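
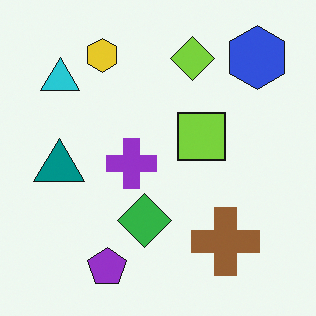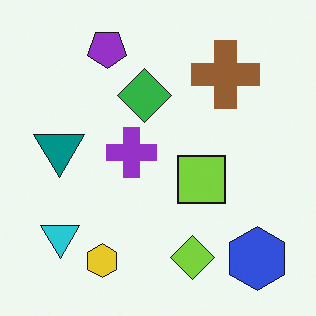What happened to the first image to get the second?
The image was flipped vertically (top ↔ bottom).

The purple pentagon is in the bottom of the first image and the top of the second — shapes on opposite sides of the horizontal midline have swapped in a mirror flip.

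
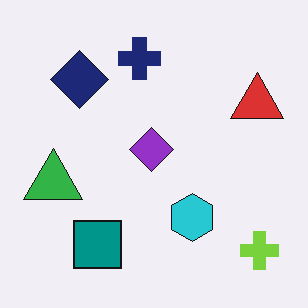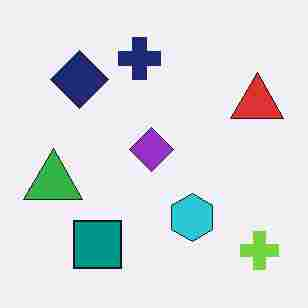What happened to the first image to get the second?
The transformation is: heavily JPEG-compressed with obvious blocking artifacts.

Blocky 8×8 compression artifacts appear around shape edges and the flat background shows ringing — characteristic JPEG degradation.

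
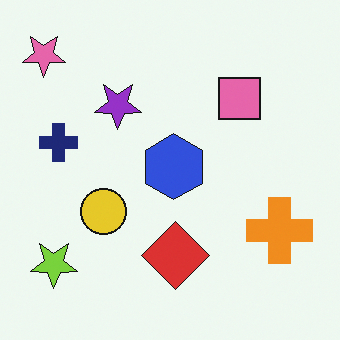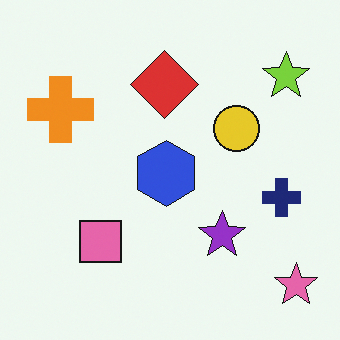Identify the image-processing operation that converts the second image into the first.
The first image is the second rotated 180°.

The pink star sits in the bottom-right of the second image and the top-left of the first — consistent with a whole-image 180° rotation.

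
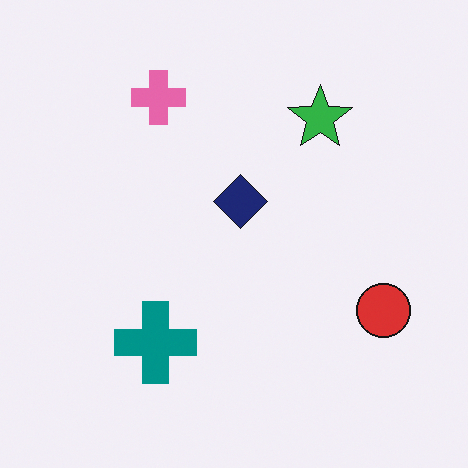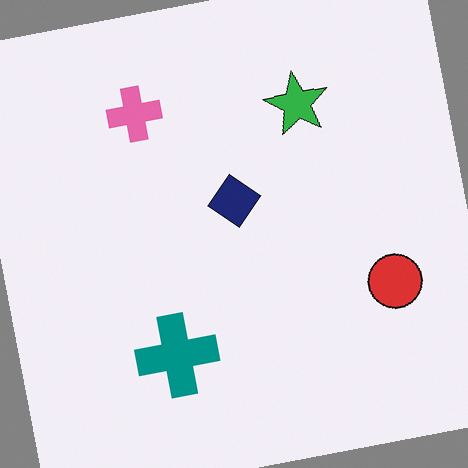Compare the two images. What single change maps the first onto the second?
The image was rotated counter-clockwise by a few degrees.

Every shape is tilted by the same angle and the image corners show triangular fill wedges — a whole-image rotation by a non-right angle.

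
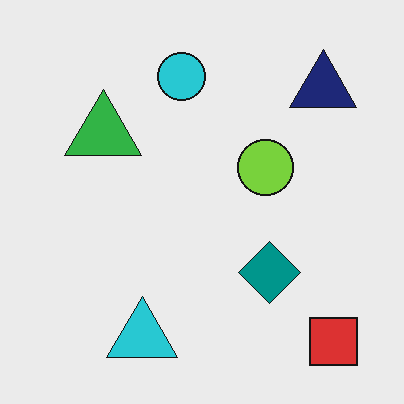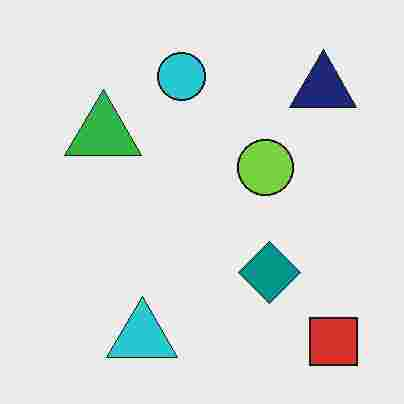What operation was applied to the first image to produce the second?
It was heavily JPEG-compressed with obvious blocking artifacts.

Blocky 8×8 compression artifacts appear around shape edges and the flat background shows ringing — characteristic JPEG degradation.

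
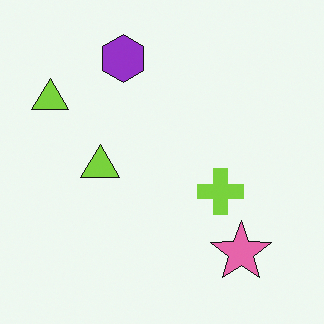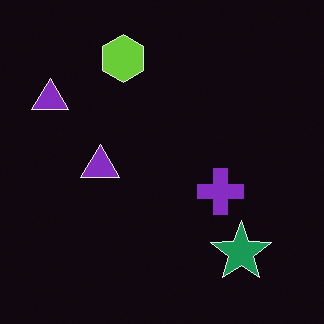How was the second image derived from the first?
The image was color-inverted (negative).

The light background has become dark and every shape's color is its complement — a photographic negative.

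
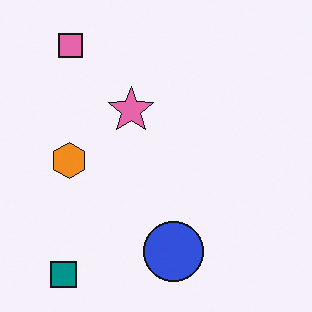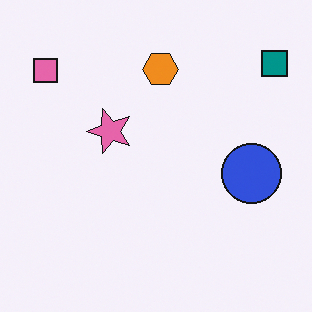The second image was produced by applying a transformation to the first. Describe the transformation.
The transformation is: transposed (reflected across the top-left ↔ bottom-right diagonal).

Shapes have swapped their row and column positions — what was in the top-right is now in the bottom-left — a diagonal reflection.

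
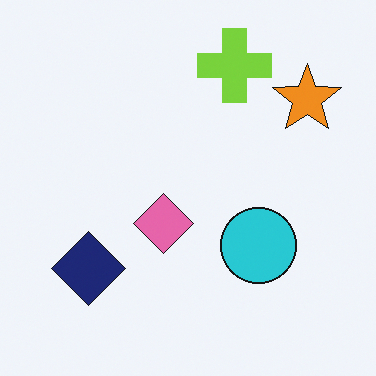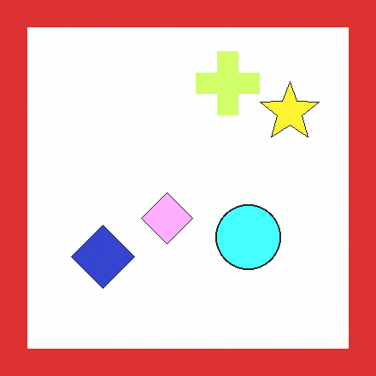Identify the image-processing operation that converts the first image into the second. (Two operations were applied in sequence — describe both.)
This is the original image brightened a lot, then framed with a red border.

Every pixel — background and shapes alike — is uniformly brightened. A solid red frame runs around the edge of the second image, with the content slightly shrunk inside it.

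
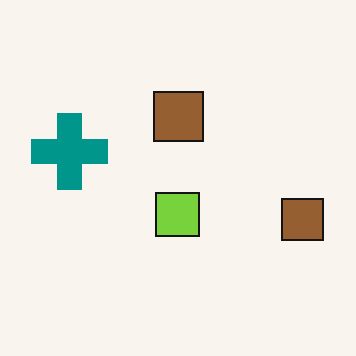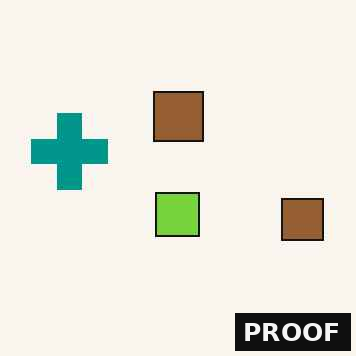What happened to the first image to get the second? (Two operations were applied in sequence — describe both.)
The image was JPEG-compressed with visible artifacts, then watermarked with the text "PROOF" in the lower-right corner.

Blocky 8×8 compression artifacts appear around shape edges and the flat background shows ringing — characteristic JPEG degradation. A dark label reading "PROOF" appears in the lower-right corner.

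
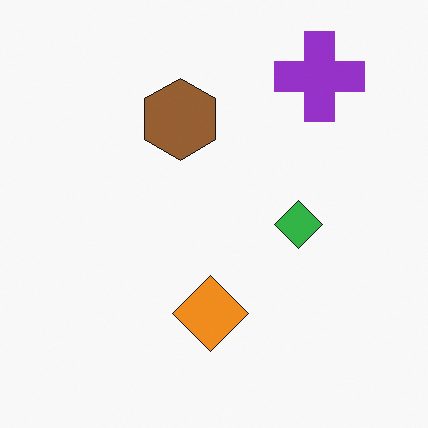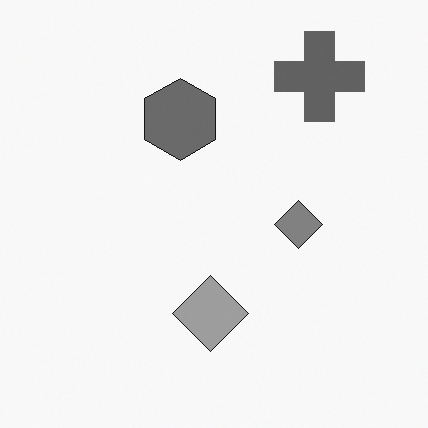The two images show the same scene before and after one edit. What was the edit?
The transformation is: converted to grayscale.

All color is removed — every shape is now a shade of grey.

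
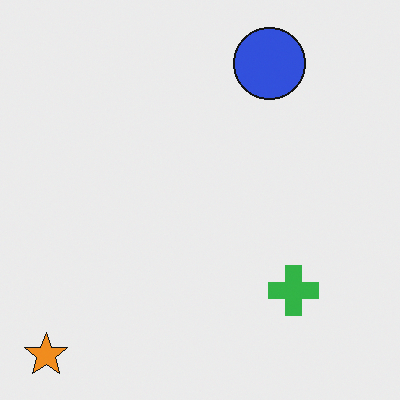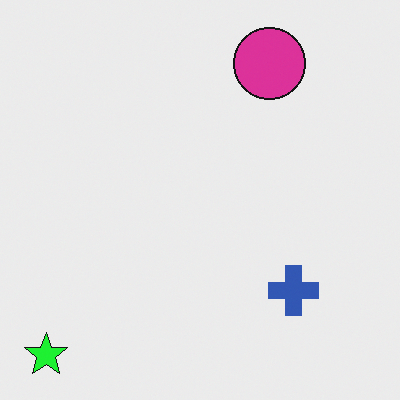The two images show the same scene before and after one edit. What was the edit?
Hue-shifted through roughly a third of the color wheel.

Every shape's color has rotated by the same amount around the hue wheel — a uniform hue shift.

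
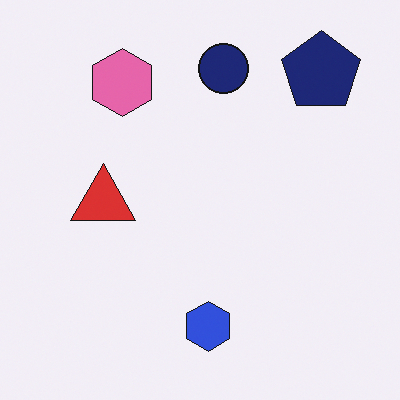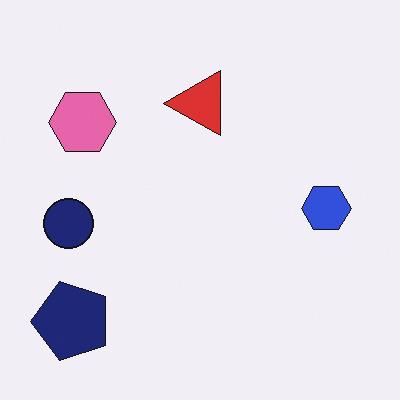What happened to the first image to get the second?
Transposed (reflected across the top-left ↔ bottom-right diagonal).

Shapes have swapped their row and column positions — what was in the top-right is now in the bottom-left — a diagonal reflection.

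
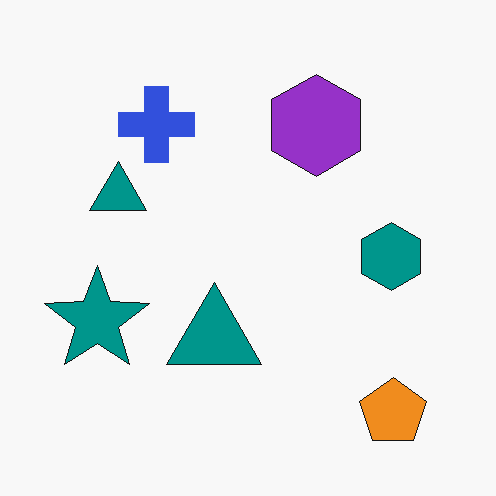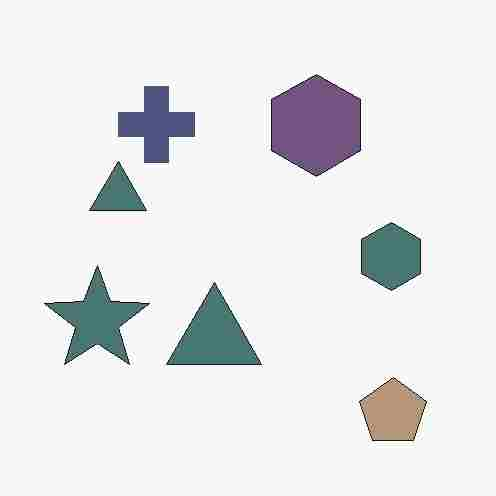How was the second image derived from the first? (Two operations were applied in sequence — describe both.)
The transformation is: heavily desaturated, then degraded with heavy JPEG compression.

All colors are more muted and greyish — a global saturation change. Blocky 8×8 compression artifacts appear around shape edges and the flat background shows ringing — characteristic JPEG degradation.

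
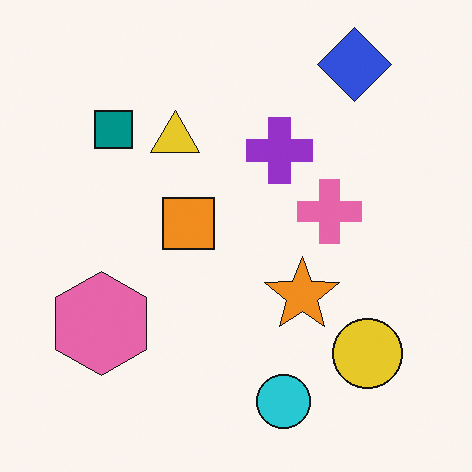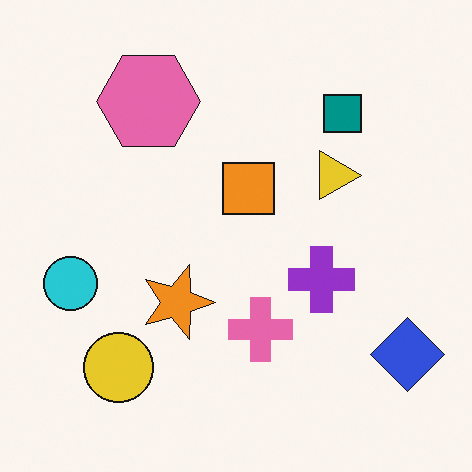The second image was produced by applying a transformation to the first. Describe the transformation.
The second image is the first rotated 90° clockwise.

The blue diamond sits in the top-right of the first image and the bottom-right of the second — consistent with a whole-image 90° clockwise rotation.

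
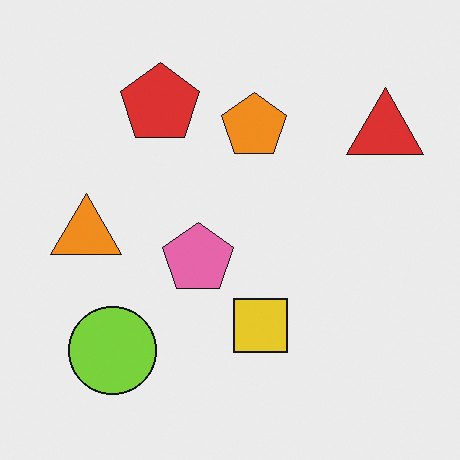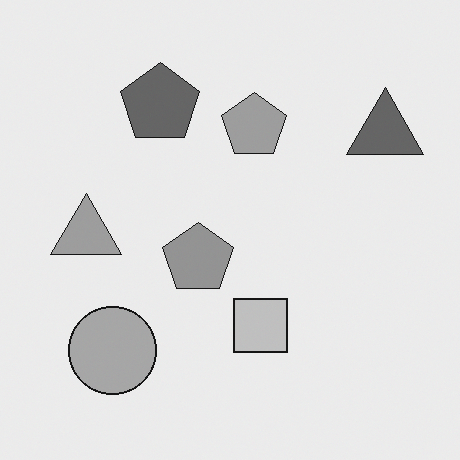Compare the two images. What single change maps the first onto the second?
It was converted to grayscale.

All color is removed — every shape is now a shade of grey.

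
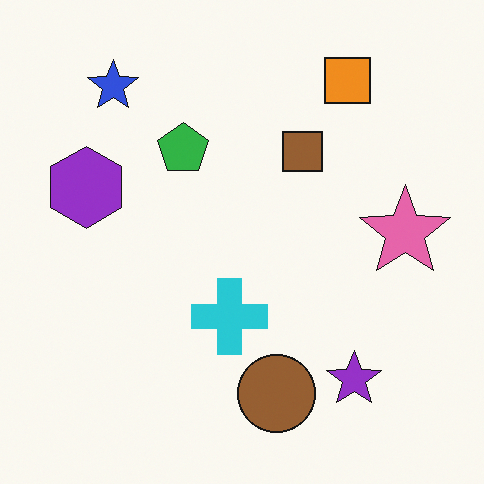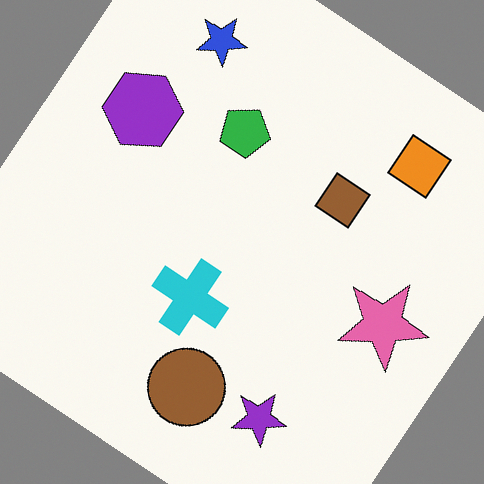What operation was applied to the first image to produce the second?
It was rotated clockwise by a large amount — several tens of degrees.

Every shape is tilted by the same angle and the image corners show triangular fill wedges — a whole-image rotation by a non-right angle.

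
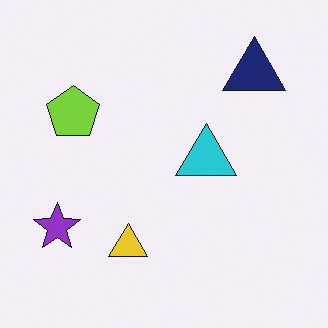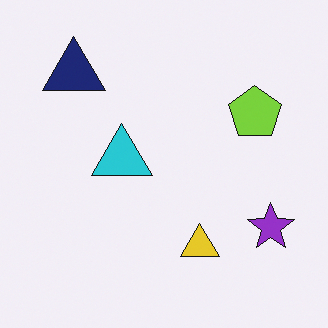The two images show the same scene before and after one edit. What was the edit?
Flipped horizontally (left ↔ right).

The purple star is in the bottom-left of the first image and the bottom-right of the second — shapes on opposite sides of the vertical midline have swapped in a mirror flip.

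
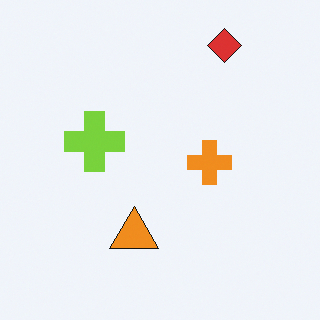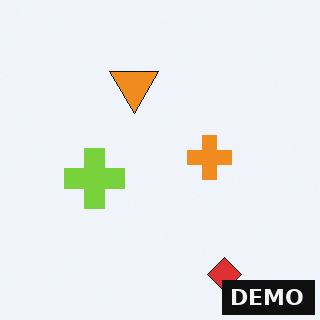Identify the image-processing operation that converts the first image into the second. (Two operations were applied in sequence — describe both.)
This is the original image flipped vertically (top ↔ bottom), then watermarked with the text "DEMO" in the lower-right corner.

The red diamond is in the top-right of the first image and the bottom-right of the second — shapes on opposite sides of the horizontal midline have swapped in a mirror flip. A dark label reading "DEMO" appears in the lower-right corner.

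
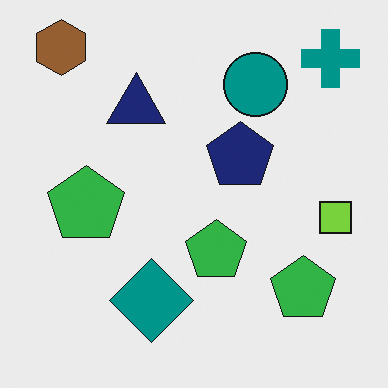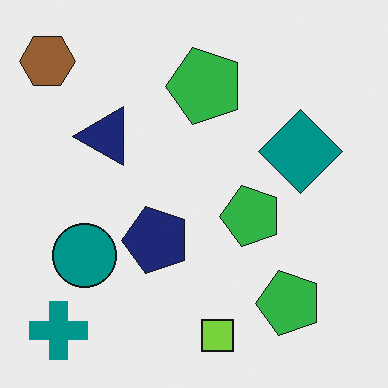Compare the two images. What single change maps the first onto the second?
The second image is the first transposed (reflected across the top-left ↔ bottom-right diagonal).

Shapes have swapped their row and column positions — what was in the top-right is now in the bottom-left — a diagonal reflection.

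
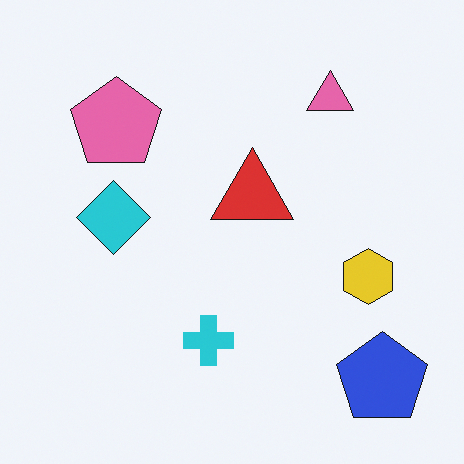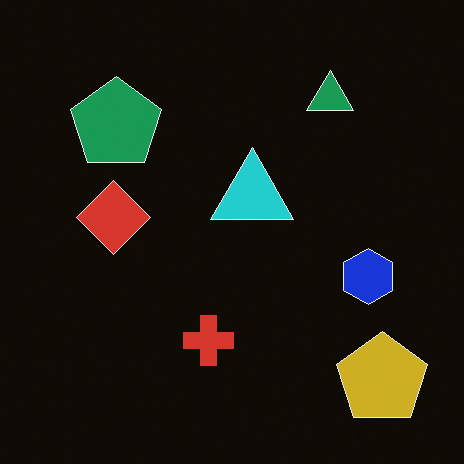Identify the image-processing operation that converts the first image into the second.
Color-inverted (negative).

The light background has become dark and every shape's color is its complement — a photographic negative.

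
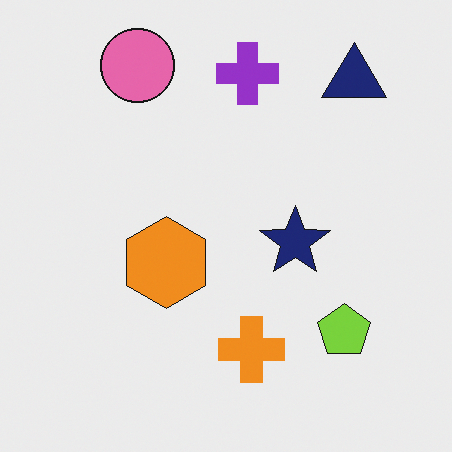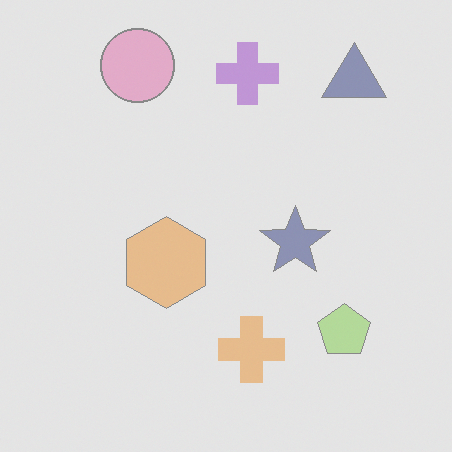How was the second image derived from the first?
The image was washed out (contrast reduced).

Tones are pushed toward mid-grey across the whole image — a global contrast change.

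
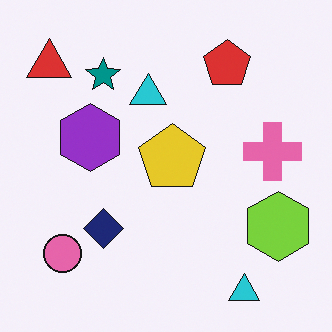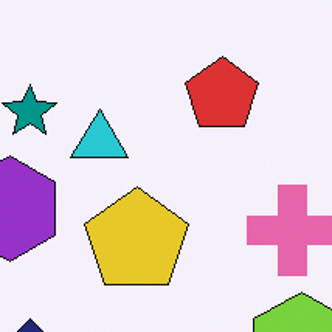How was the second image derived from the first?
The second image is the first cropped to a modestly smaller region and rescaled.

The visible shapes are larger and the field of view is narrower; shapes near the original edges may be partly or wholly outside the frame — a crop-and-rescale.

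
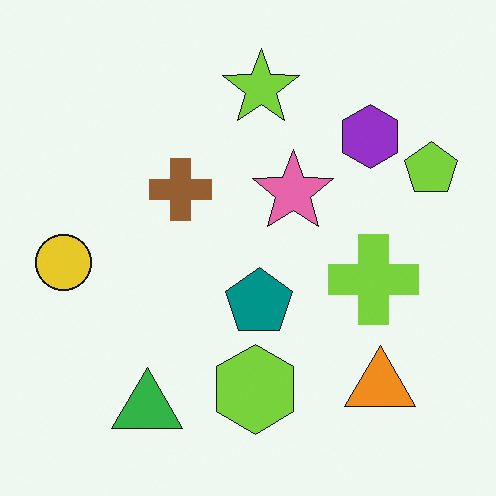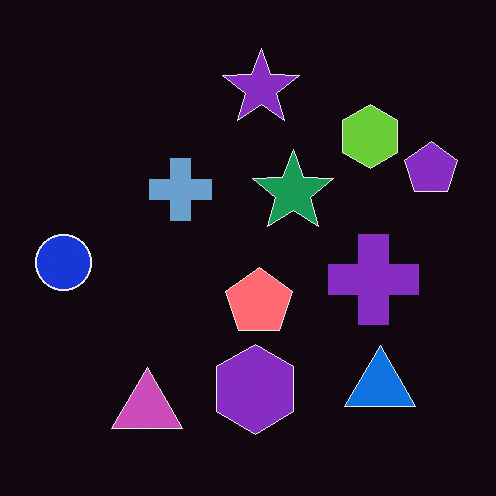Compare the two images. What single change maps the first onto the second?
The second image is the first color-inverted (negative).

The light background has become dark and every shape's color is its complement — a photographic negative.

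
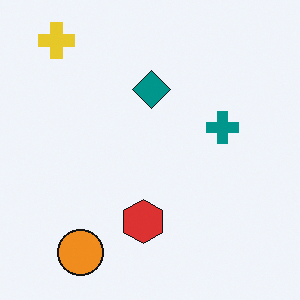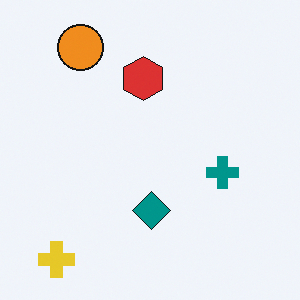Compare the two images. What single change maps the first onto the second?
It was flipped vertically (top ↔ bottom).

The yellow cross is in the top-left of the first image and the bottom-left of the second — shapes on opposite sides of the horizontal midline have swapped in a mirror flip.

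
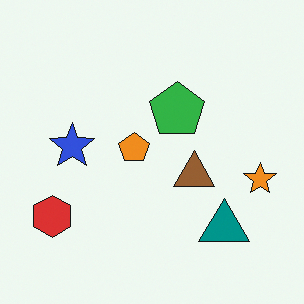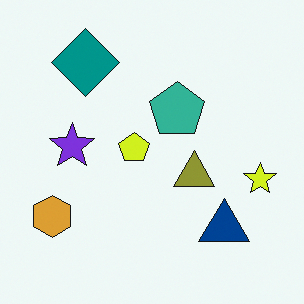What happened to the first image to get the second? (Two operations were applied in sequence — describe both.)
The transformation is: hue-shifted slightly, then overlaid with an additional teal diamond.

Every shape's color has rotated by the same amount around the hue wheel — a uniform hue shift. A teal diamond appears in the second image that is absent from the first.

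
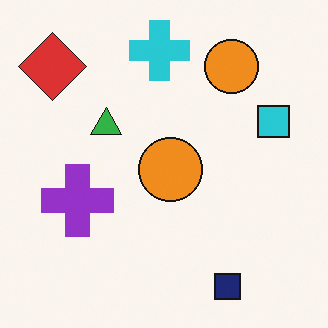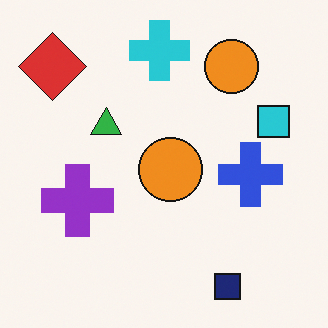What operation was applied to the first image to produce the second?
It was overlaid with an additional blue cross.

A blue cross appears in the second image that is absent from the first.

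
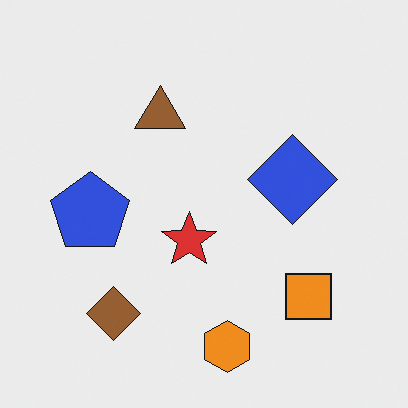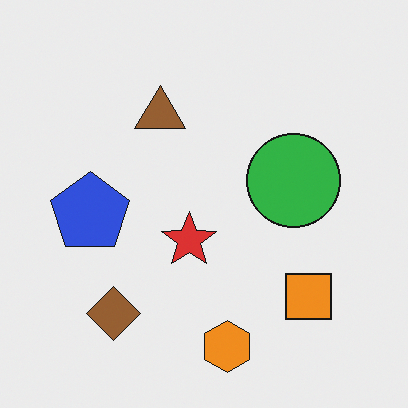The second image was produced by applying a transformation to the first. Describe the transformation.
The image was overlaid with an additional green circle.

A green circle appears in the second image that is absent from the first.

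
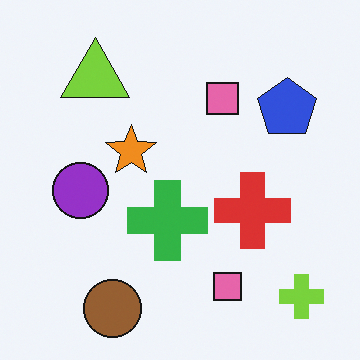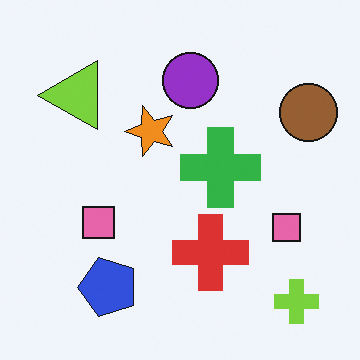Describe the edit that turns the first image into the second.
The transformation is: transposed (reflected across the top-left ↔ bottom-right diagonal).

Shapes have swapped their row and column positions — what was in the top-right is now in the bottom-left — a diagonal reflection.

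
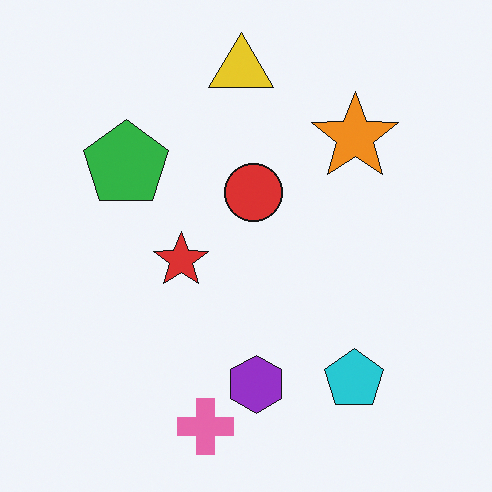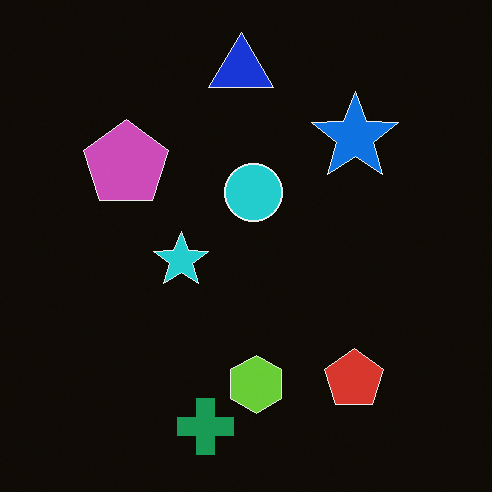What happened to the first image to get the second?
It was color-inverted (negative).

The light background has become dark and every shape's color is its complement — a photographic negative.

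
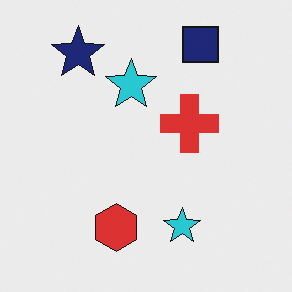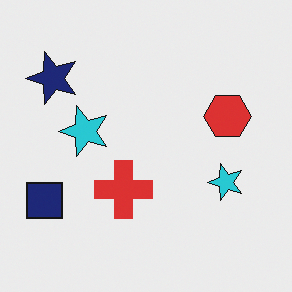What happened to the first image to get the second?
The image was transposed (reflected across the top-left ↔ bottom-right diagonal).

Shapes have swapped their row and column positions — what was in the top-right is now in the bottom-left — a diagonal reflection.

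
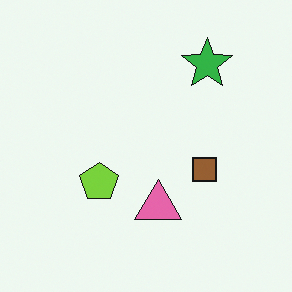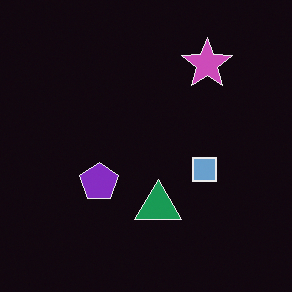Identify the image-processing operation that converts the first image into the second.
It was color-inverted (negative).

The light background has become dark and every shape's color is its complement — a photographic negative.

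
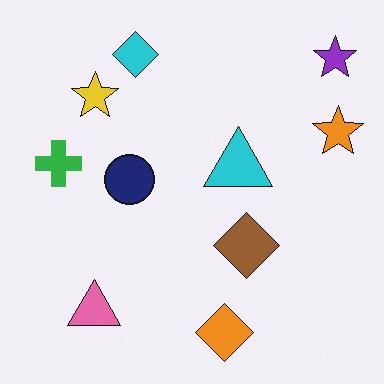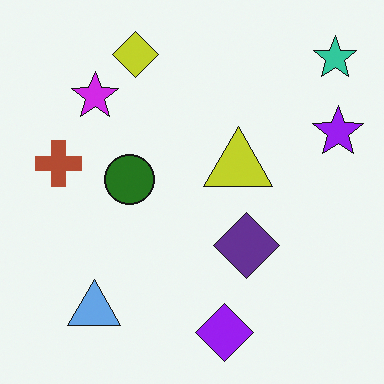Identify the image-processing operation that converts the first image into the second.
Hue-shifted by a large amount.

Every shape's color has rotated by the same amount around the hue wheel — a uniform hue shift.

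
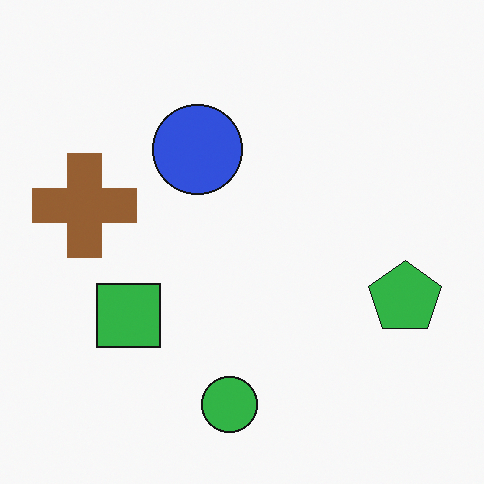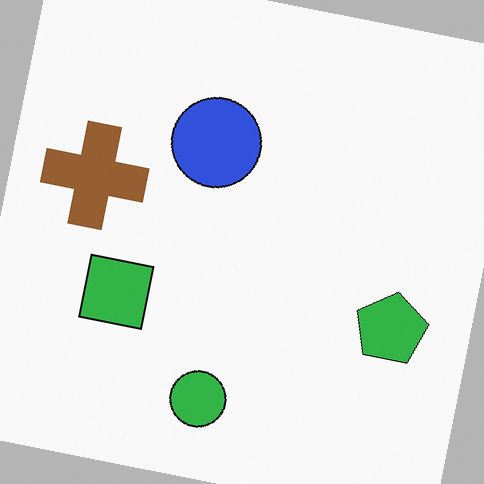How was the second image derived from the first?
It was rotated clockwise by a few degrees.

Every shape is tilted by the same angle and the image corners show triangular fill wedges — a whole-image rotation by a non-right angle.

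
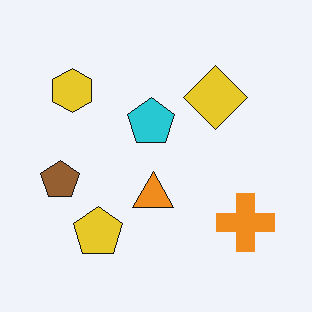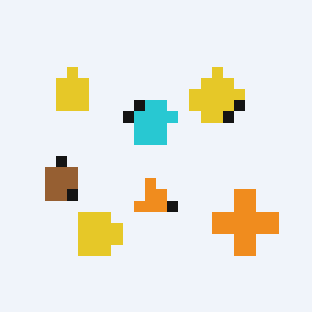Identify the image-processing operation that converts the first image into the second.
It was coarsely pixelated.

Shapes are reduced to large square blocks; fine edges and outlines are lost — a downscale-then-upscale (mosaic) effect.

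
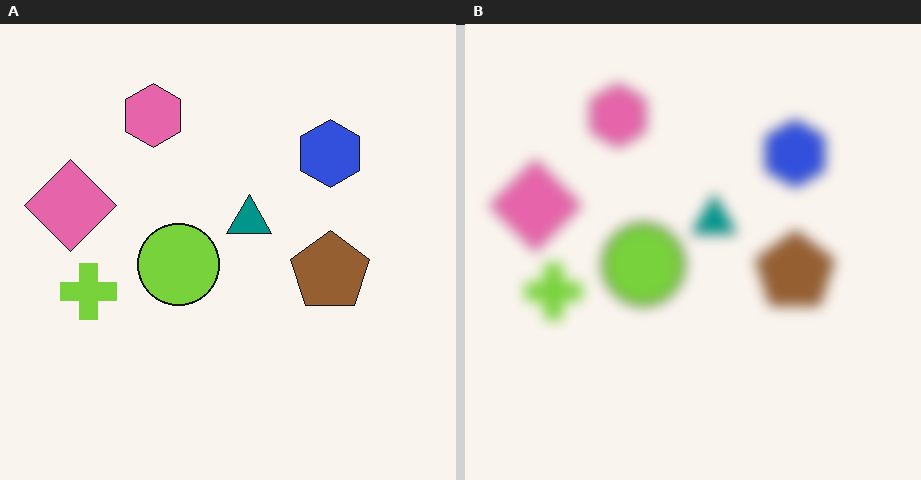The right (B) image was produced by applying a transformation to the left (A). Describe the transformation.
Strongly gaussian-blurred.

Shape edges and outlines are uniformly softened across the whole image.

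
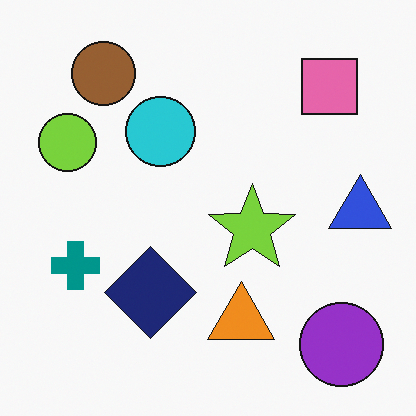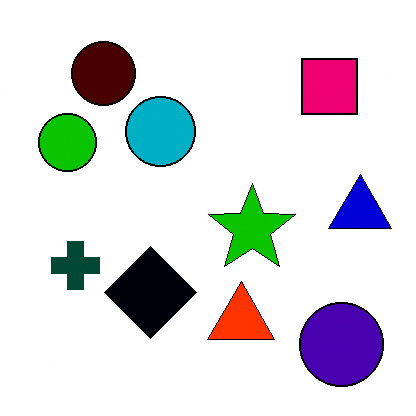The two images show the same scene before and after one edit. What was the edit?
The image was given much higher contrast.

Tones are pushed away from mid-grey across the whole image — a global contrast change.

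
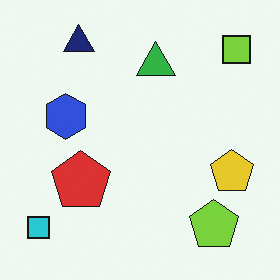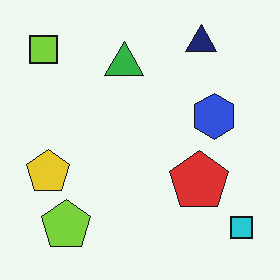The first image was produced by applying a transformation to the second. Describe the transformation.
It was flipped horizontally (left ↔ right).

The cyan square is in the bottom-right of the second image and the bottom-left of the first — shapes on opposite sides of the vertical midline have swapped in a mirror flip.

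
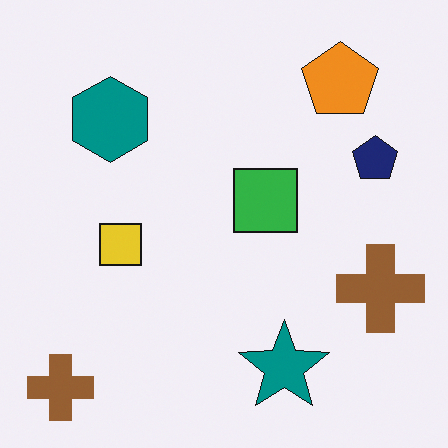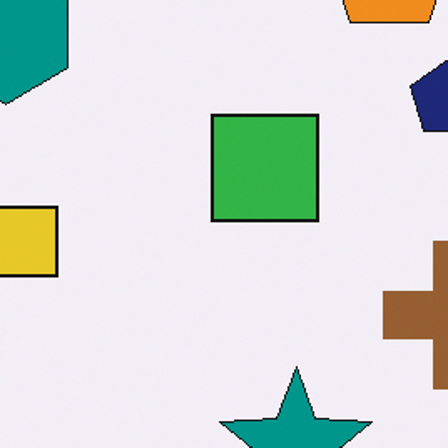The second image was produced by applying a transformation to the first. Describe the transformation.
Cropped tightly and scaled back up.

The visible shapes are larger and the field of view is narrower; shapes near the original edges may be partly or wholly outside the frame — a crop-and-rescale.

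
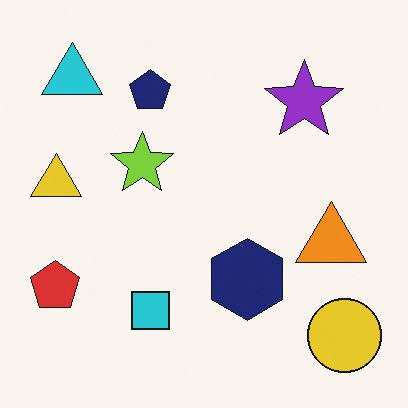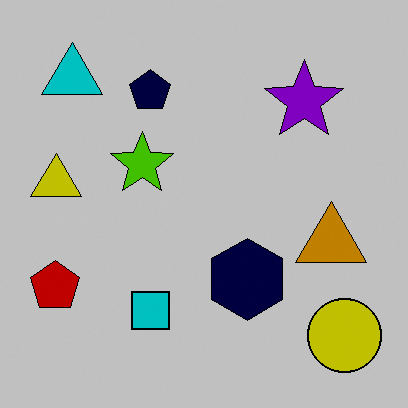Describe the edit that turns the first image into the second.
This is the original image aggressively posterized.

Each flat color has snapped to a coarser quantized level — most visibly, the near-white background has dropped to a flat grey.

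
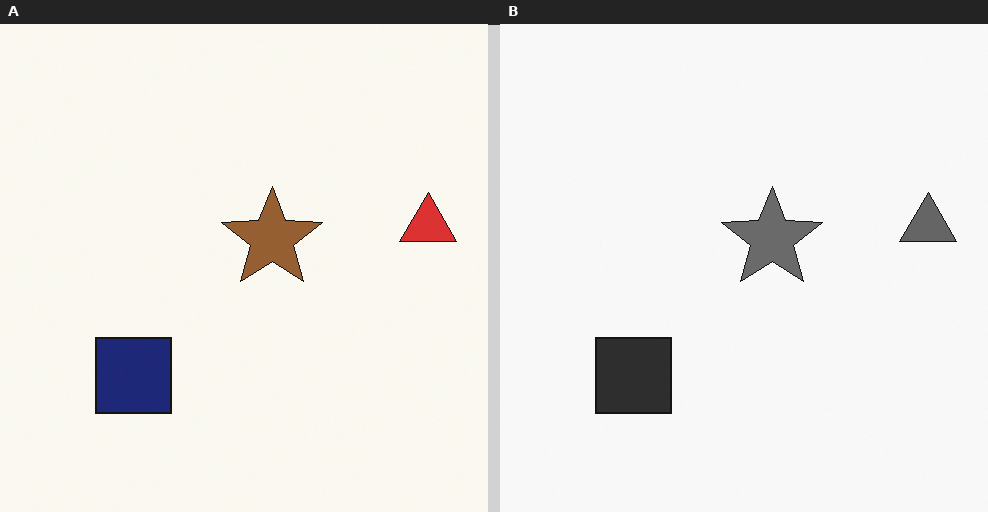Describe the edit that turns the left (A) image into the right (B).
The right (B) image is the left (A) converted to grayscale.

All color is removed — every shape is now a shade of grey.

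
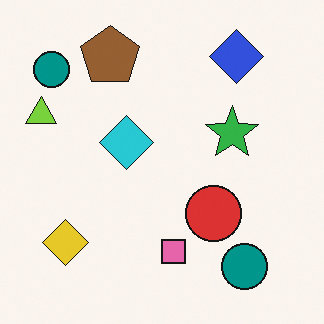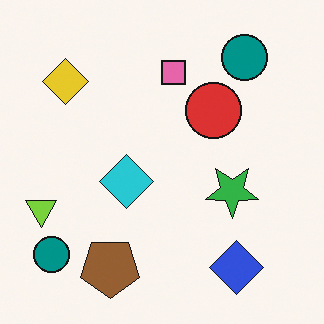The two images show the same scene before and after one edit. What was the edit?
The transformation is: flipped vertically (top ↔ bottom).

The blue diamond is in the top-right of the first image and the bottom-right of the second — shapes on opposite sides of the horizontal midline have swapped in a mirror flip.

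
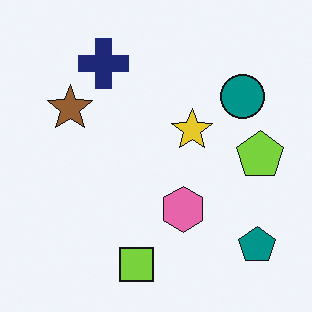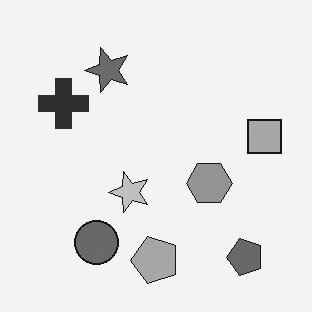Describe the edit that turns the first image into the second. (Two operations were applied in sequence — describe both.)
The image was converted to grayscale, then transposed (reflected across the top-left ↔ bottom-right diagonal).

All color is removed — every shape is now a shade of grey. Shapes have swapped their row and column positions — what was in the top-right is now in the bottom-left — a diagonal reflection.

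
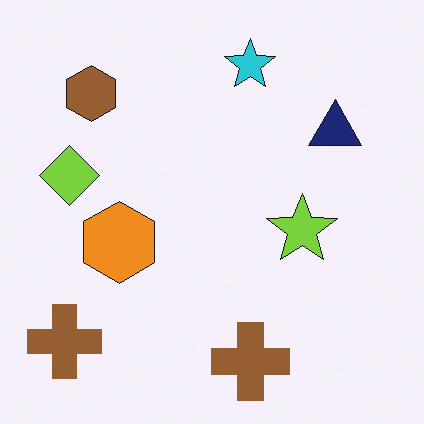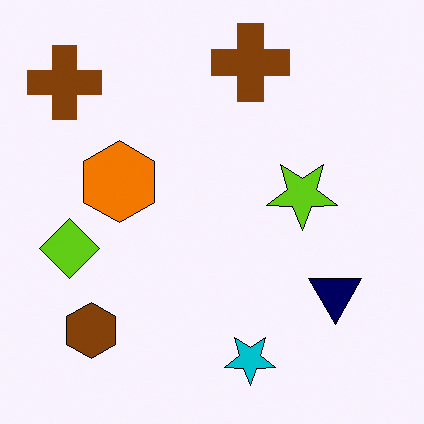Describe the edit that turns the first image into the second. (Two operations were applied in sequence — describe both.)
The image was flipped vertically (top ↔ bottom), then given slightly increased contrast.

The cyan star is in the top of the first image and the bottom of the second — shapes on opposite sides of the horizontal midline have swapped in a mirror flip. Tones are pushed away from mid-grey across the whole image — a global contrast change.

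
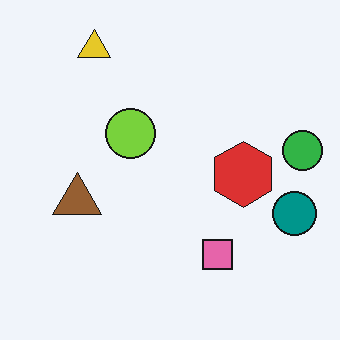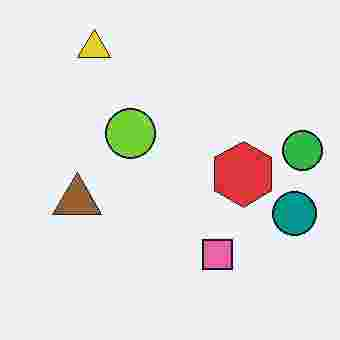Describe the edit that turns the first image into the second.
The image was heavily JPEG-compressed with obvious blocking artifacts.

Blocky 8×8 compression artifacts appear around shape edges and the flat background shows ringing — characteristic JPEG degradation.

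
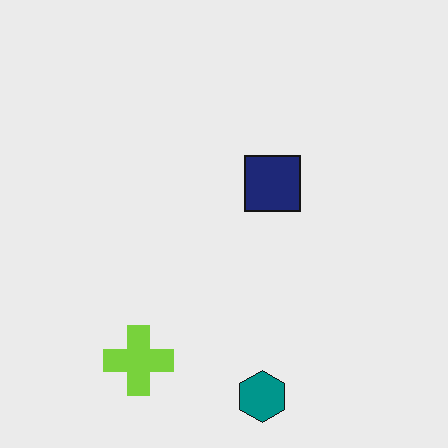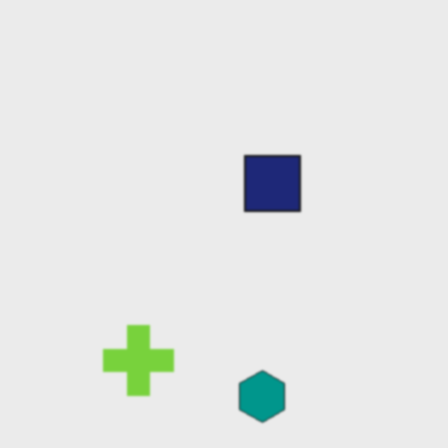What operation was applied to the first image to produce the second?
The transformation is: lightly blurred.

Shape edges and outlines are uniformly softened across the whole image.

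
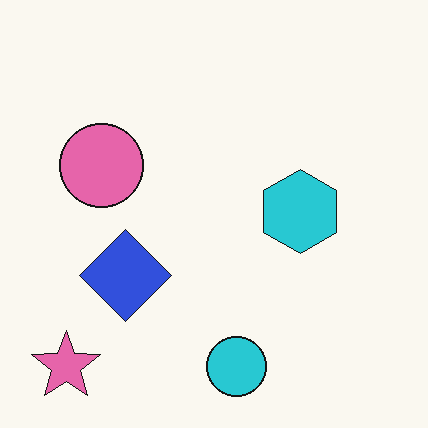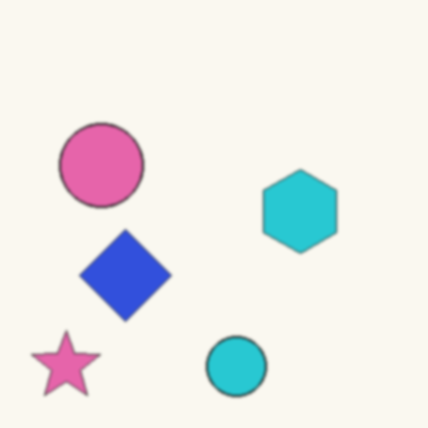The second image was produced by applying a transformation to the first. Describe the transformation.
It was slightly softened.

Shape edges and outlines are uniformly softened across the whole image.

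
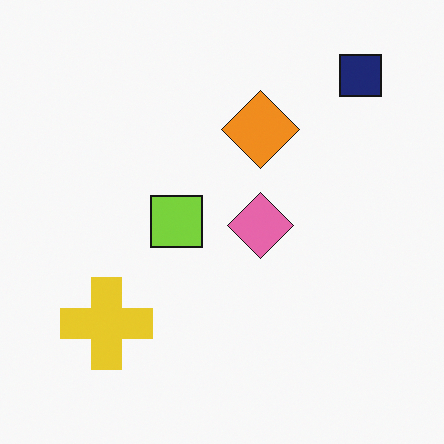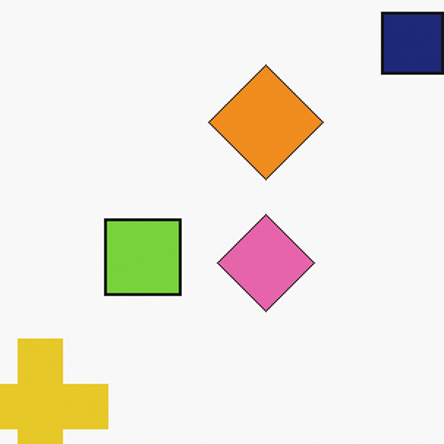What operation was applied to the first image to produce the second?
The image was cropped to a modestly smaller region and rescaled.

The visible shapes are larger and the field of view is narrower; shapes near the original edges may be partly or wholly outside the frame — a crop-and-rescale.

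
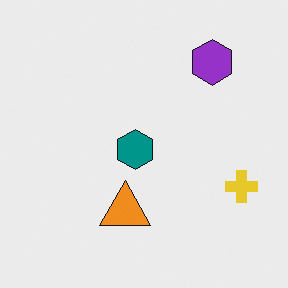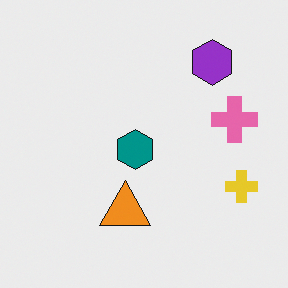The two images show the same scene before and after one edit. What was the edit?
It was overlaid with an additional pink cross.

A pink cross appears in the second image that is absent from the first.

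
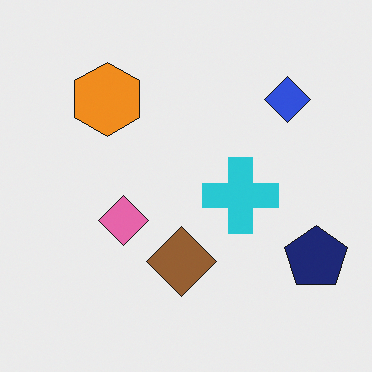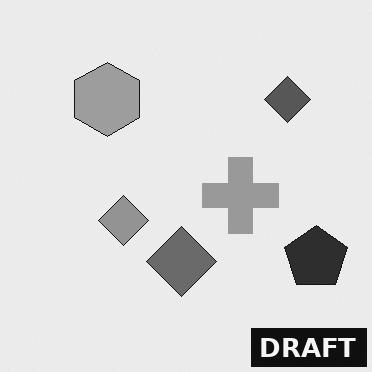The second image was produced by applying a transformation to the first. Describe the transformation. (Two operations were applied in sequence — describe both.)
The second image is the first converted to grayscale, then watermarked with the text "DRAFT" in the lower-right corner.

All color is removed — every shape is now a shade of grey. A dark label reading "DRAFT" appears in the lower-right corner.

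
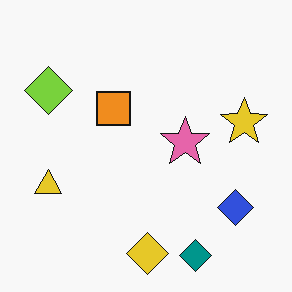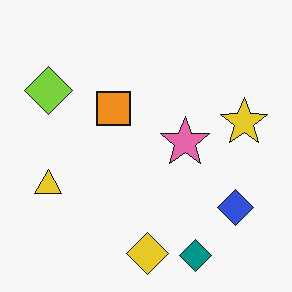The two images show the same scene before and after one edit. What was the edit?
This is the original image JPEG-compressed with visible artifacts.

Blocky 8×8 compression artifacts appear around shape edges and the flat background shows ringing — characteristic JPEG degradation.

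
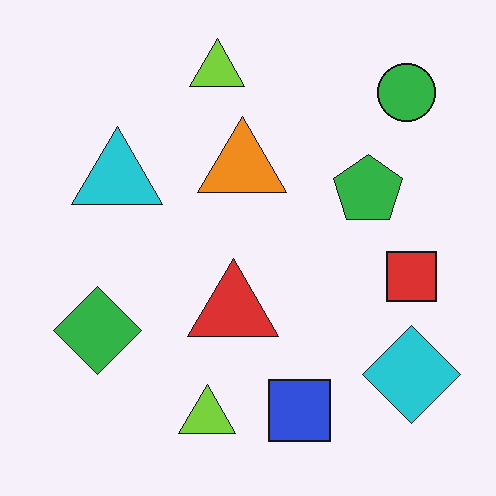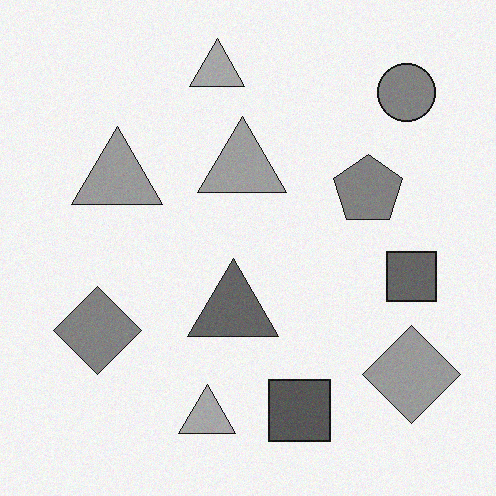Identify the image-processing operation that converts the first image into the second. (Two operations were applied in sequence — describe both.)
Converted to grayscale, then degraded with light additive noise.

All color is removed — every shape is now a shade of grey. Random speckle covers the whole image, including the flat background.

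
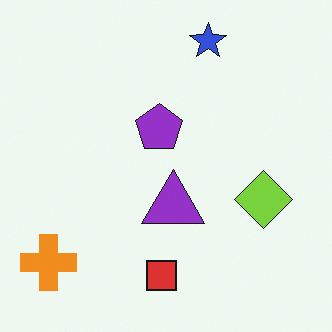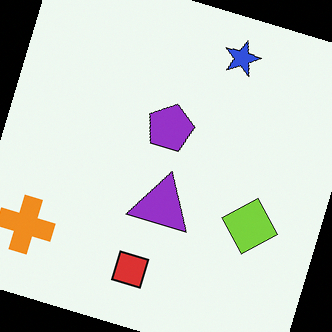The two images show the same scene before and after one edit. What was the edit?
The second image is the first rotated clockwise by a clearly visible amount.

Every shape is tilted by the same angle and the image corners show triangular fill wedges — a whole-image rotation by a non-right angle.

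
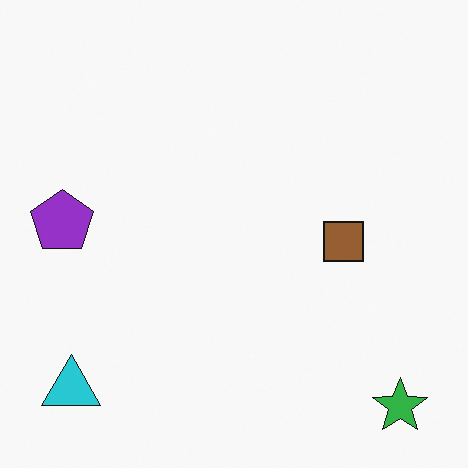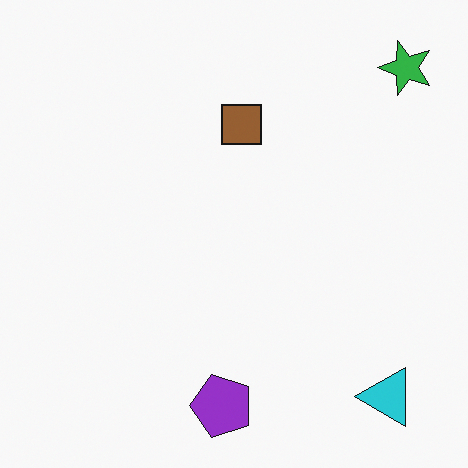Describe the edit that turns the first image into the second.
It was rotated 90° counter-clockwise.

The green star sits in the bottom-right of the first image and the top-right of the second — consistent with a whole-image 90° counter-clockwise rotation.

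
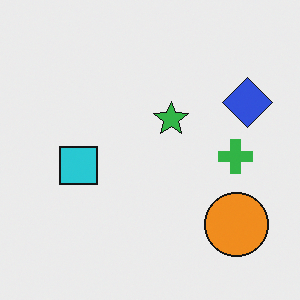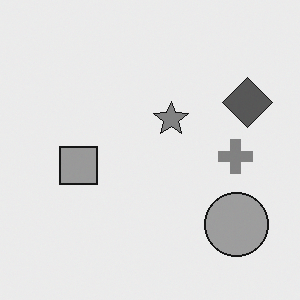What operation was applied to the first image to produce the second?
This is the original image converted to grayscale.

All color is removed — every shape is now a shade of grey.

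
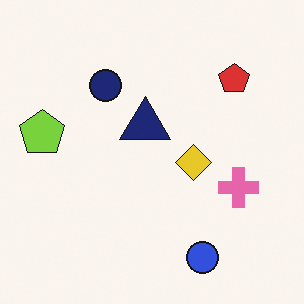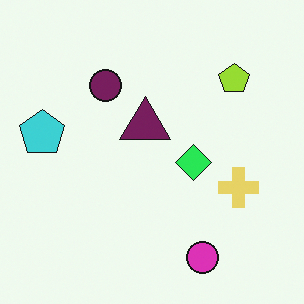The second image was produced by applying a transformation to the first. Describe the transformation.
The second image is the first hue-shifted through roughly a third of the color wheel.

Every shape's color has rotated by the same amount around the hue wheel — a uniform hue shift.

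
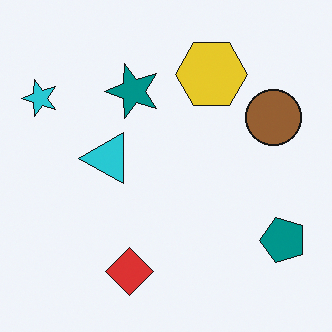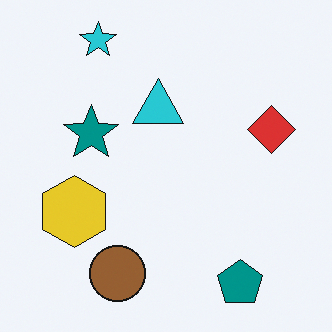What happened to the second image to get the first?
Transposed (reflected across the top-left ↔ bottom-right diagonal).

Shapes have swapped their row and column positions — what was in the top-right is now in the bottom-left — a diagonal reflection.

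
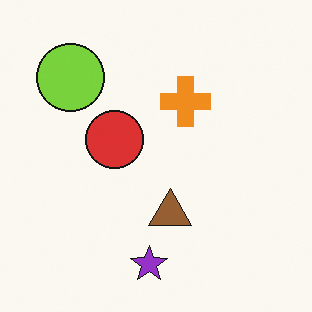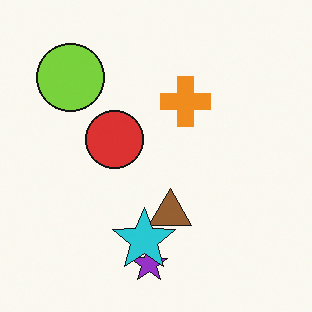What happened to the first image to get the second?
Overlaid with an additional cyan star.

A cyan star appears in the second image that is absent from the first.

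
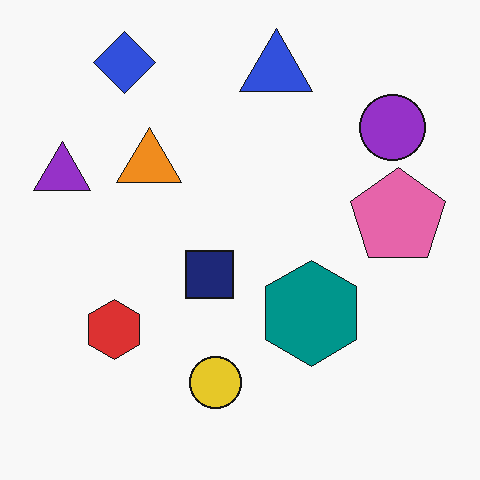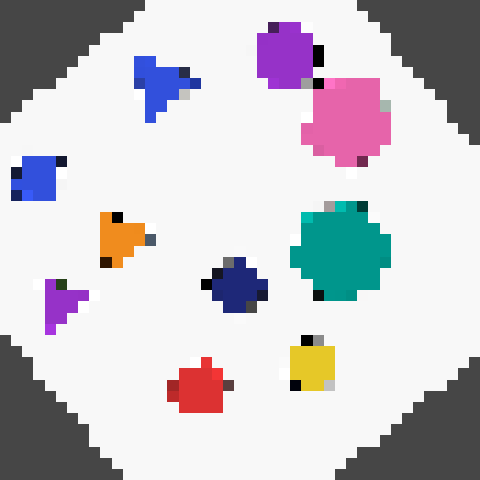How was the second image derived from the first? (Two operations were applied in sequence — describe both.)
The transformation is: rotated counter-clockwise by a large amount — several tens of degrees, then heavily pixelated into large blocks.

Every shape is tilted by the same angle and the image corners show triangular fill wedges — a whole-image rotation by a non-right angle. Shapes are reduced to large square blocks; fine edges and outlines are lost — a downscale-then-upscale (mosaic) effect.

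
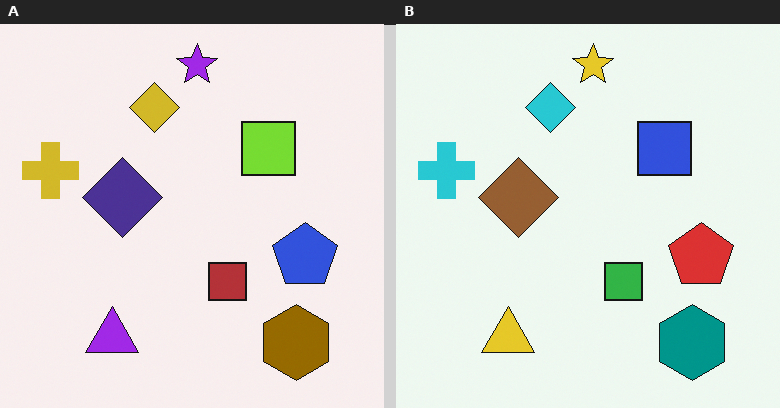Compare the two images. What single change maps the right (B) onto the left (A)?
It was hue-shifted through roughly half the color wheel.

Every shape's color has rotated by the same amount around the hue wheel — a uniform hue shift.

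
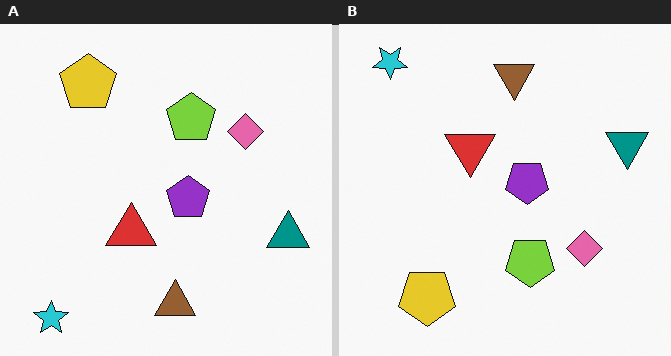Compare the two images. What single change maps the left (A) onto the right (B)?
The right (B) image is the left (A) flipped vertically (top ↔ bottom).

The cyan star is in the bottom-left of the left (A) image and the top-left of the right (B) — shapes on opposite sides of the horizontal midline have swapped in a mirror flip.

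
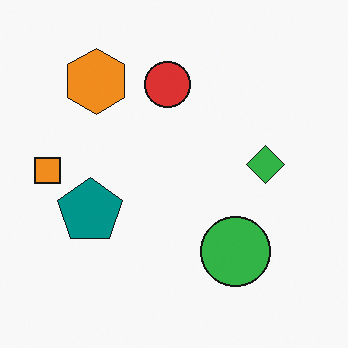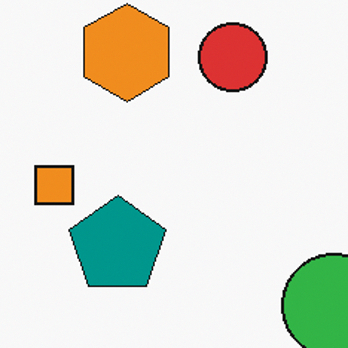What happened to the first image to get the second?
This is the original image cropped slightly and scaled back up.

The visible shapes are larger and the field of view is narrower; shapes near the original edges may be partly or wholly outside the frame — a crop-and-rescale.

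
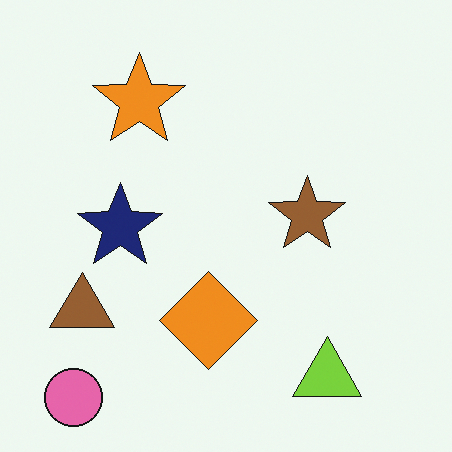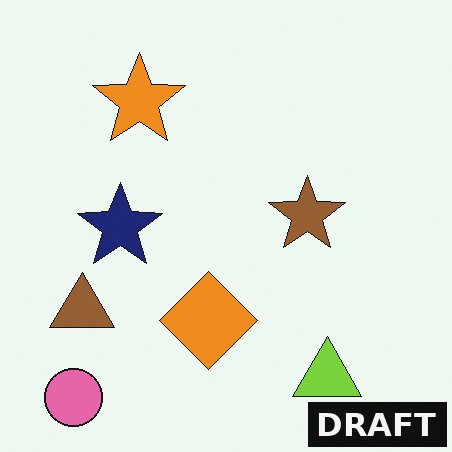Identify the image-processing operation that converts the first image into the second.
It was watermarked with the text "DRAFT" in the lower-right corner.

A dark label reading "DRAFT" appears in the lower-right corner.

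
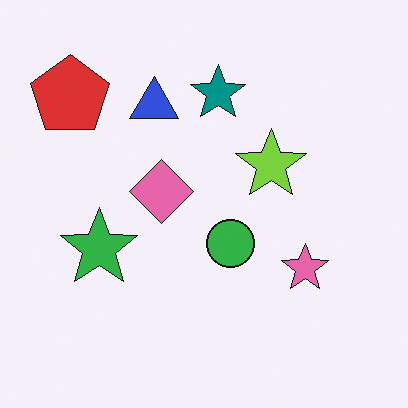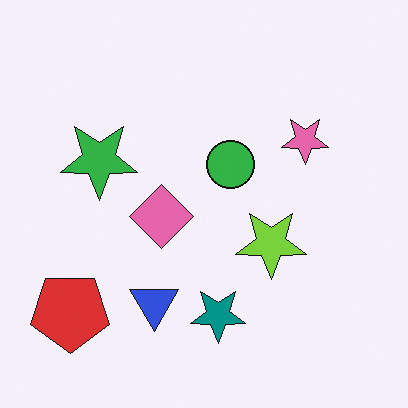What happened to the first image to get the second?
This is the original image flipped vertically (top ↔ bottom).

The teal star is in the top of the first image and the bottom of the second — shapes on opposite sides of the horizontal midline have swapped in a mirror flip.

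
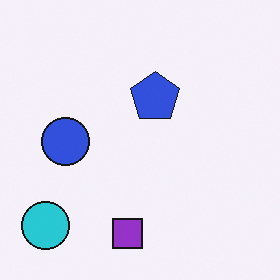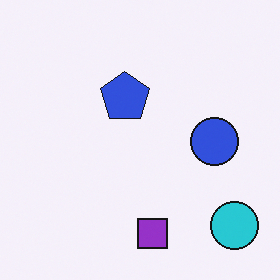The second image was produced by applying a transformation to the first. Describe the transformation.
Flipped horizontally (left ↔ right).

The cyan circle is in the bottom-left of the first image and the bottom-right of the second — shapes on opposite sides of the vertical midline have swapped in a mirror flip.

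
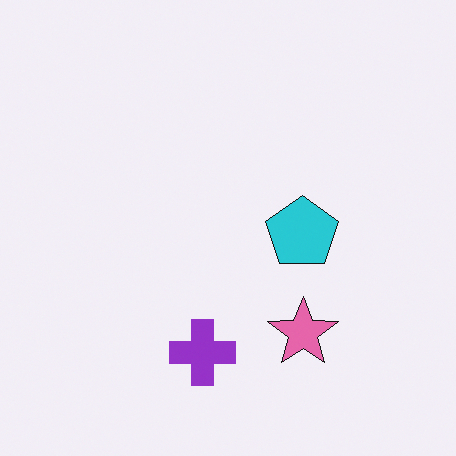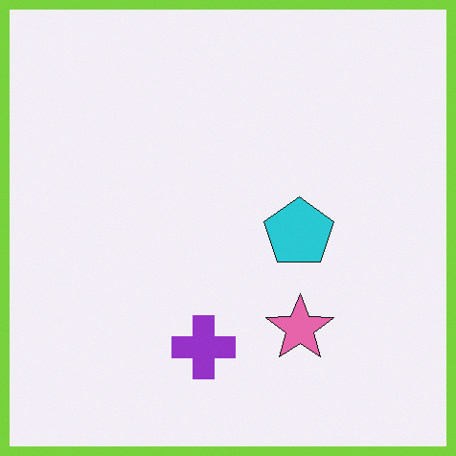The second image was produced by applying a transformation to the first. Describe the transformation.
The second image is the first framed with a lime border.

A solid lime frame runs around the edge of the second image, with the content slightly shrunk inside it.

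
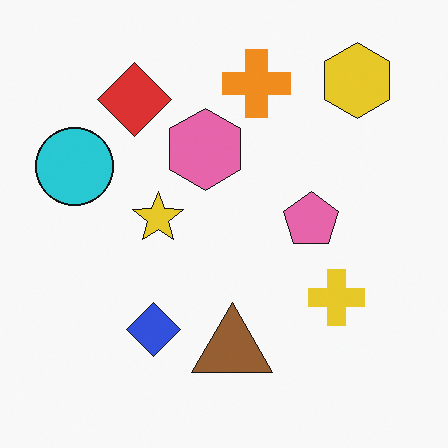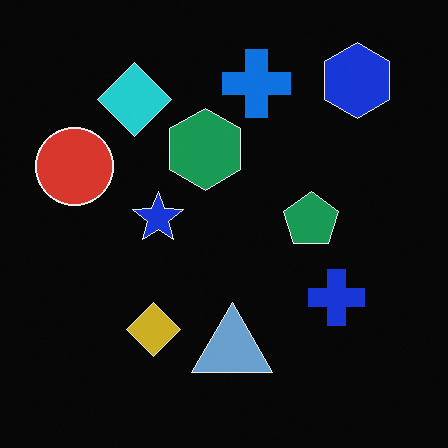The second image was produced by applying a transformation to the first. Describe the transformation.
This is the original image color-inverted (negative).

The light background has become dark and every shape's color is its complement — a photographic negative.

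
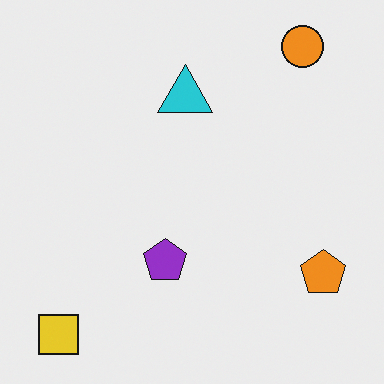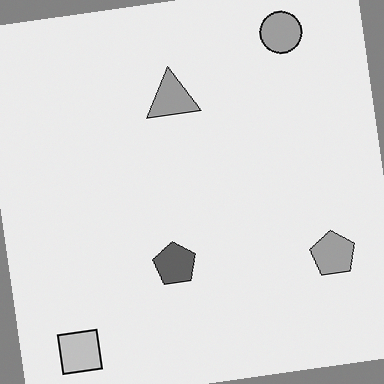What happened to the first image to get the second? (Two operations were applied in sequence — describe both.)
Rotated counter-clockwise by a few degrees, then converted to grayscale.

Every shape is tilted by the same angle and the image corners show triangular fill wedges — a whole-image rotation by a non-right angle. All color is removed — every shape is now a shade of grey.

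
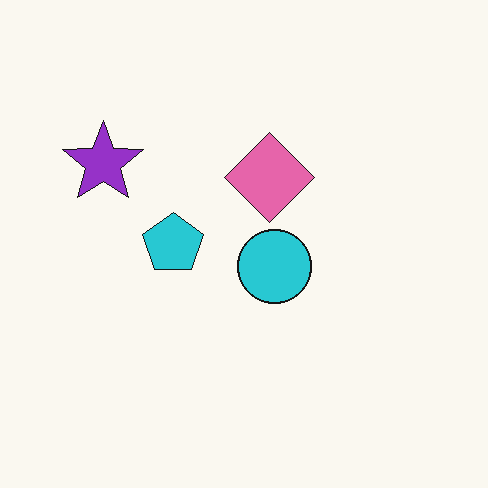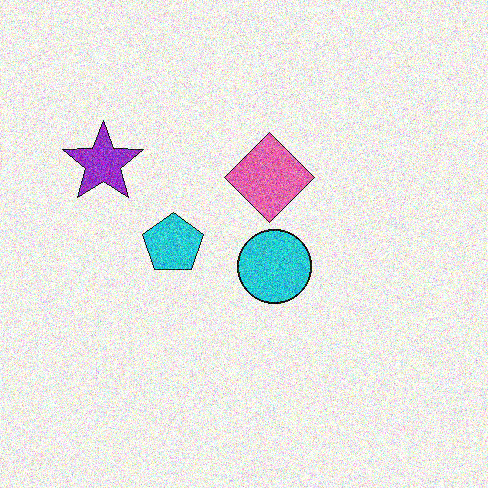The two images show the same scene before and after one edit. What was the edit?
Degraded with a thick layer of grain.

Random speckle covers the whole image, including the flat background.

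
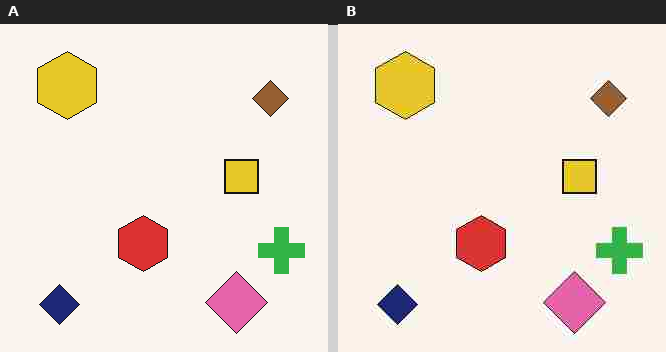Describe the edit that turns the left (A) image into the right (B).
The transformation is: heavily JPEG-compressed with obvious blocking artifacts.

Blocky 8×8 compression artifacts appear around shape edges and the flat background shows ringing — characteristic JPEG degradation.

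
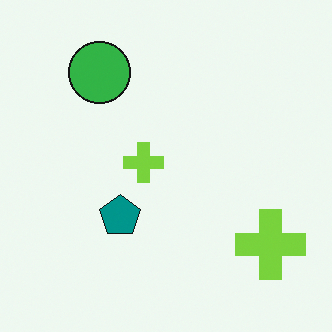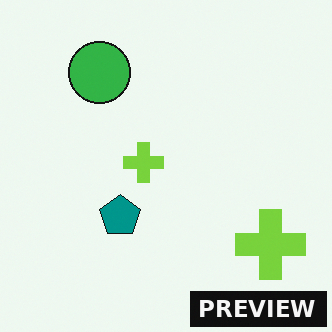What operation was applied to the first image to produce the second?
The second image is the first watermarked with the text "PREVIEW" in the lower-right corner.

A dark label reading "PREVIEW" appears in the lower-right corner.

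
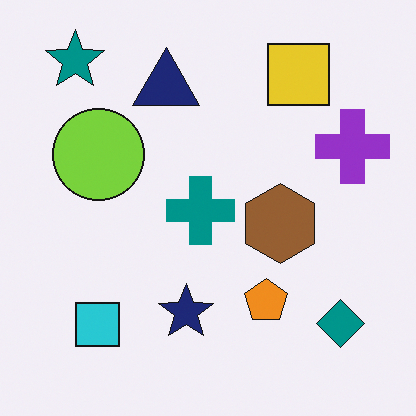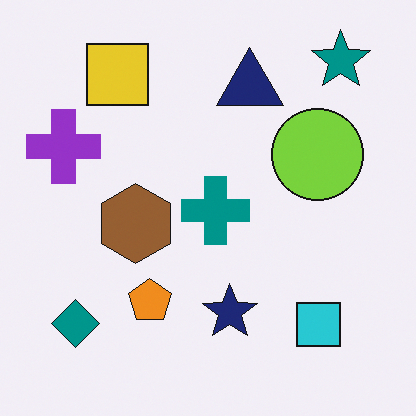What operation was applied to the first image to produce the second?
Flipped horizontally (left ↔ right).

The purple cross is in the right of the first image and the left of the second — shapes on opposite sides of the vertical midline have swapped in a mirror flip.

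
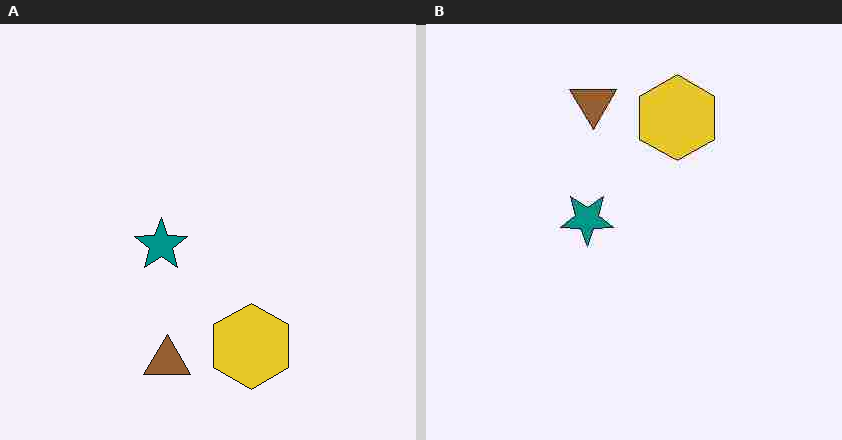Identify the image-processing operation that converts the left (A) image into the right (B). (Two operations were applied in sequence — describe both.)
This is the original image flipped vertically (top ↔ bottom), then heavily JPEG-compressed with obvious blocking artifacts.

The brown triangle is in the bottom of the left (A) image and the top of the right (B) — shapes on opposite sides of the horizontal midline have swapped in a mirror flip. Blocky 8×8 compression artifacts appear around shape edges and the flat background shows ringing — characteristic JPEG degradation.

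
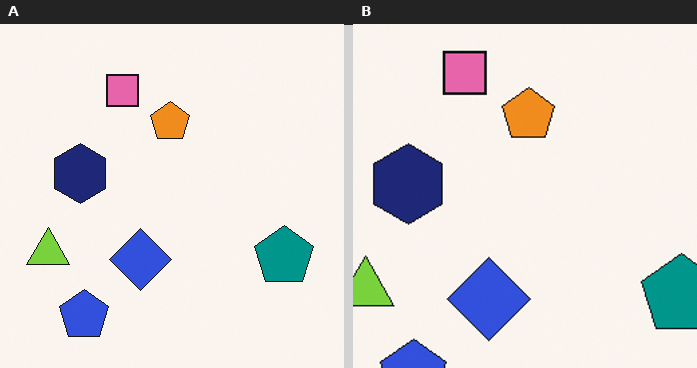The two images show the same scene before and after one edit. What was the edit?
It was cropped slightly and scaled back up.

The visible shapes are larger and the field of view is narrower; shapes near the original edges may be partly or wholly outside the frame — a crop-and-rescale.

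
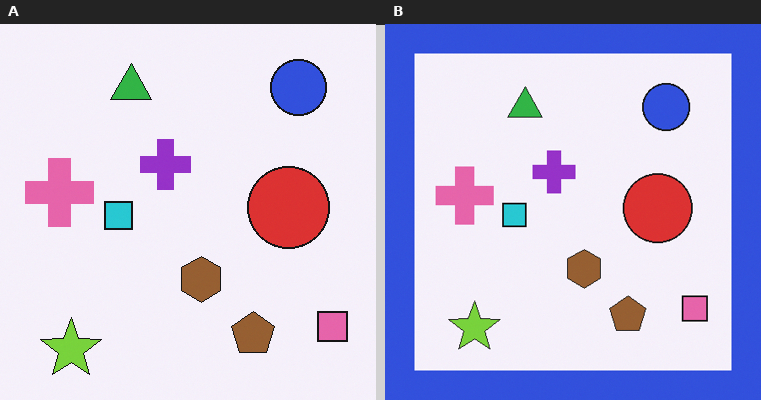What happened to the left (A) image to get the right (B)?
The right (B) image is the left (A) framed with a blue border.

A solid blue frame runs around the edge of the right (B) image, with the content slightly shrunk inside it.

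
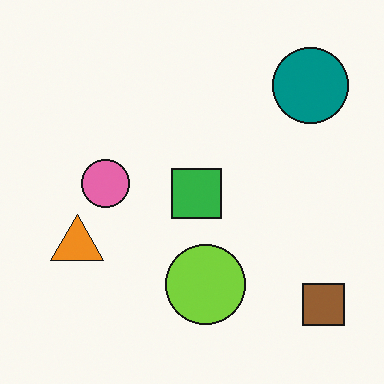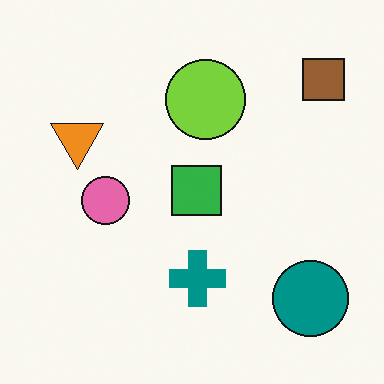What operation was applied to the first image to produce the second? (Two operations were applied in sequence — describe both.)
Flipped vertically (top ↔ bottom), then overlaid with an additional teal cross.

The brown square is in the bottom-right of the first image and the top-right of the second — shapes on opposite sides of the horizontal midline have swapped in a mirror flip. A teal cross appears in the second image that is absent from the first.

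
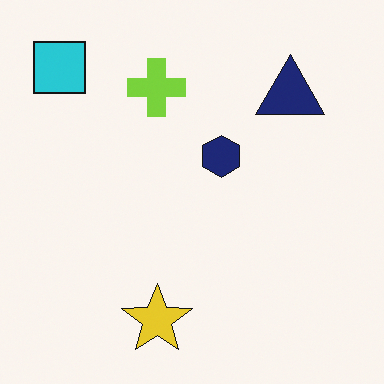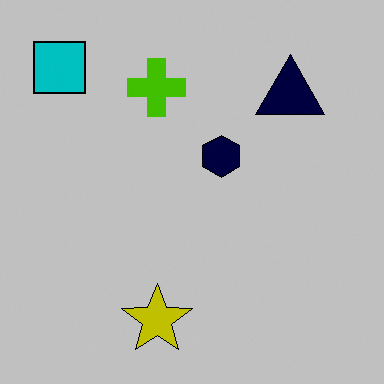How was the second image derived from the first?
It was heavily posterized to just a handful of flat colors.

Each flat color has snapped to a coarser quantized level — most visibly, the near-white background has dropped to a flat grey.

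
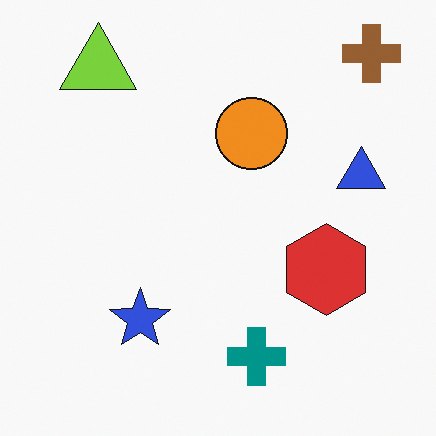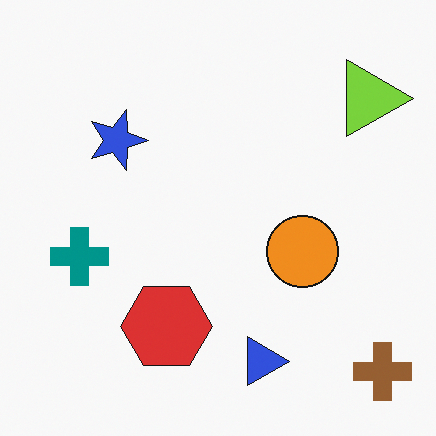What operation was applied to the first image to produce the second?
The second image is the first rotated 90° clockwise.

The brown cross sits in the top-right of the first image and the bottom-right of the second — consistent with a whole-image 90° clockwise rotation.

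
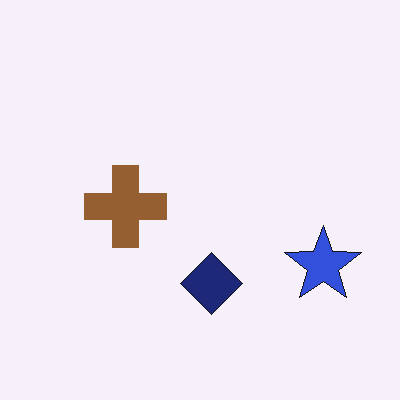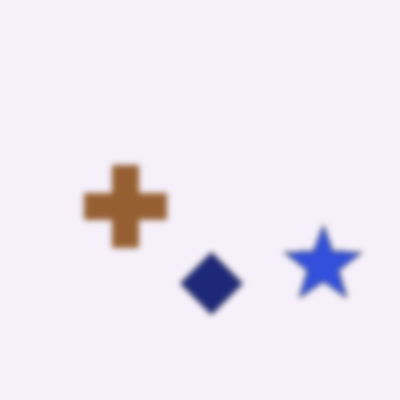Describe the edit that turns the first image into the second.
The transformation is: noticeably gaussian-blurred.

Shape edges and outlines are uniformly softened across the whole image.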